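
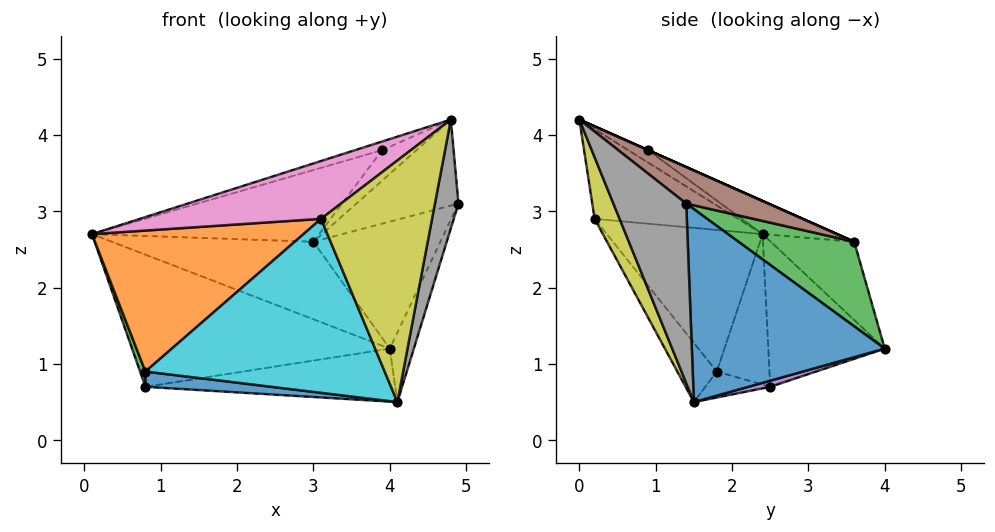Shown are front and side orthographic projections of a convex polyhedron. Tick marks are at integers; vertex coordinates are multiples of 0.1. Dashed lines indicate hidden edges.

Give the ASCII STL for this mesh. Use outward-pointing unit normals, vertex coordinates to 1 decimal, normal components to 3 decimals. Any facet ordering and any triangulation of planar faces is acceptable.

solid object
 facet normal 0.950 0.119 -0.288
  outer loop
   vertex 4.1 1.5 0.5
   vertex 4.0 4.0 1.2
   vertex 4.9 1.4 3.1
  endloop
 endfacet
 facet normal -0.383 0.924 -0.009
  outer loop
   vertex 3.0 3.6 2.6
   vertex 4.0 4.0 1.2
   vertex 0.1 2.4 2.7
  endloop
 endfacet
 facet normal 0.554 0.608 0.569
  outer loop
   vertex 3.0 3.6 2.6
   vertex 4.9 1.4 3.1
   vertex 4.0 4.0 1.2
  endloop
 endfacet
 facet normal -0.410 0.907 -0.098
  outer loop
   vertex 0.8 2.5 0.7
   vertex 0.1 2.4 2.7
   vertex 4.0 4.0 1.2
  endloop
 endfacet
 facet normal 0.024 0.270 -0.962
  outer loop
   vertex 0.8 2.5 0.7
   vertex 4.0 4.0 1.2
   vertex 4.1 1.5 0.5
  endloop
 endfacet
 facet normal 0.432 0.538 0.724
  outer loop
   vertex 4.8 0.0 4.2
   vertex 4.9 1.4 3.1
   vertex 3.0 3.6 2.6
  endloop
 endfacet
 facet normal -0.511 -0.645 0.569
  outer loop
   vertex 4.8 0.0 4.2
   vertex 0.1 2.4 2.7
   vertex 3.1 0.2 2.9
  endloop
 endfacet
 facet normal 0.910 -0.294 -0.291
  outer loop
   vertex 4.8 0.0 4.2
   vertex 4.1 1.5 0.5
   vertex 4.9 1.4 3.1
  endloop
 endfacet
 facet normal 0.201 -0.894 -0.400
  outer loop
   vertex 4.8 0.0 4.2
   vertex 3.1 0.2 2.9
   vertex 4.1 1.5 0.5
  endloop
 endfacet
 facet normal -0.139 -0.845 -0.516
  outer loop
   vertex 0.8 1.8 0.9
   vertex 4.1 1.5 0.5
   vertex 3.1 0.2 2.9
  endloop
 endfacet
 facet normal -0.140 -0.272 -0.952
  outer loop
   vertex 0.8 1.8 0.9
   vertex 0.8 2.5 0.7
   vertex 4.1 1.5 0.5
  endloop
 endfacet
 facet normal -0.593 -0.805 0.038
  outer loop
   vertex 0.8 1.8 0.9
   vertex 3.1 0.2 2.9
   vertex 0.1 2.4 2.7
  endloop
 endfacet
 facet normal -0.938 -0.095 -0.333
  outer loop
   vertex 0.8 1.8 0.9
   vertex 0.1 2.4 2.7
   vertex 0.8 2.5 0.7
  endloop
 endfacet
 facet normal -0.121 0.369 0.921
  outer loop
   vertex 3.9 0.9 3.8
   vertex 3.0 3.6 2.6
   vertex 0.1 2.4 2.7
  endloop
 endfacet
 facet normal -0.180 0.244 0.953
  outer loop
   vertex 3.9 0.9 3.8
   vertex 0.1 2.4 2.7
   vertex 4.8 0.0 4.2
  endloop
 endfacet
 facet normal 0.000 0.406 0.914
  outer loop
   vertex 3.9 0.9 3.8
   vertex 4.8 0.0 4.2
   vertex 3.0 3.6 2.6
  endloop
 endfacet
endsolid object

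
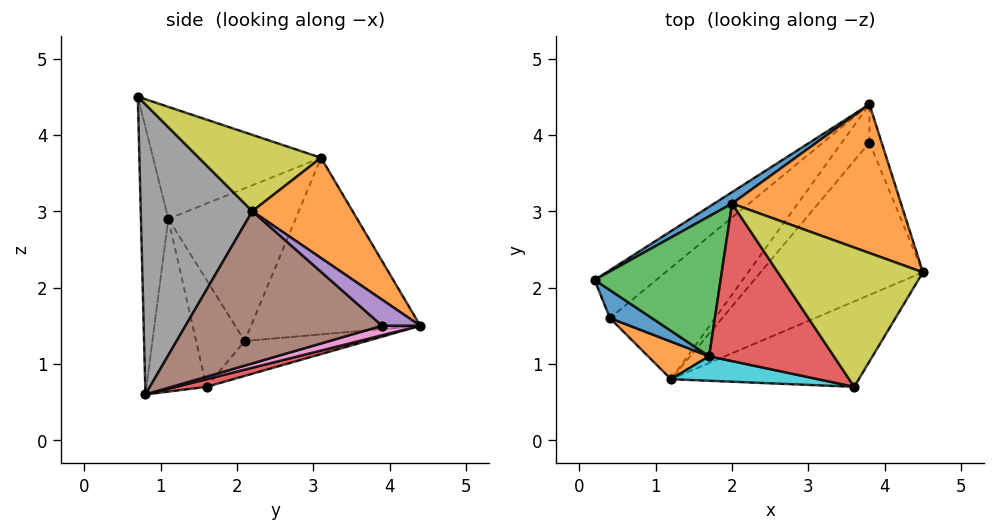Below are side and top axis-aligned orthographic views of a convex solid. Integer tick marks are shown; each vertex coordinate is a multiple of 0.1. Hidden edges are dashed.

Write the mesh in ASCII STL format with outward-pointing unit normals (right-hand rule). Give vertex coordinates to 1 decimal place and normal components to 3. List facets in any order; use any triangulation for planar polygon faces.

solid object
 facet normal -0.540 0.840 0.055
  outer loop
   vertex 2.0 3.1 3.7
   vertex 3.8 4.4 1.5
   vertex 0.2 2.1 1.3
  endloop
 endfacet
 facet normal 0.409 0.599 0.688
  outer loop
   vertex 2.0 3.1 3.7
   vertex 4.5 2.2 3.0
   vertex 3.8 4.4 1.5
  endloop
 endfacet
 facet normal -0.376 0.646 -0.664
  outer loop
   vertex 0.4 1.6 0.7
   vertex 0.2 2.1 1.3
   vertex 3.8 4.4 1.5
  endloop
 endfacet
 facet normal 0.071 0.193 -0.979
  outer loop
   vertex 0.4 1.6 0.7
   vertex 3.8 4.4 1.5
   vertex 1.2 0.8 0.6
  endloop
 endfacet
 facet normal 0.906 0.000 -0.423
  outer loop
   vertex 3.8 3.9 1.5
   vertex 3.8 4.4 1.5
   vertex 4.5 2.2 3.0
  endloop
 endfacet
 facet normal 0.643 -0.340 -0.686
  outer loop
   vertex 3.8 3.9 1.5
   vertex 4.5 2.2 3.0
   vertex 1.2 0.8 0.6
  endloop
 endfacet
 facet normal 0.327 0.000 -0.945
  outer loop
   vertex 3.8 3.9 1.5
   vertex 1.2 0.8 0.6
   vertex 3.8 4.4 1.5
  endloop
 endfacet
 facet normal 0.580 -0.723 -0.375
  outer loop
   vertex 3.6 0.7 4.5
   vertex 1.2 0.8 0.6
   vertex 4.5 2.2 3.0
  endloop
 endfacet
 facet normal 0.398 0.518 0.757
  outer loop
   vertex 3.6 0.7 4.5
   vertex 4.5 2.2 3.0
   vertex 2.0 3.1 3.7
  endloop
 endfacet
 facet normal -0.358 -0.913 0.197
  outer loop
   vertex 1.7 1.1 2.9
   vertex 1.2 0.8 0.6
   vertex 3.6 0.7 4.5
  endloop
 endfacet
 facet normal -0.723 -0.630 0.284
  outer loop
   vertex 1.7 1.1 2.9
   vertex 0.2 2.1 1.3
   vertex 0.4 1.6 0.7
  endloop
 endfacet
 facet normal -0.672 -0.702 0.238
  outer loop
   vertex 1.7 1.1 2.9
   vertex 0.4 1.6 0.7
   vertex 1.2 0.8 0.6
  endloop
 endfacet
 facet normal -0.764 -0.138 0.630
  outer loop
   vertex 1.7 1.1 2.9
   vertex 2.0 3.1 3.7
   vertex 0.2 2.1 1.3
  endloop
 endfacet
 facet normal -0.655 -0.194 0.730
  outer loop
   vertex 1.7 1.1 2.9
   vertex 3.6 0.7 4.5
   vertex 2.0 3.1 3.7
  endloop
 endfacet
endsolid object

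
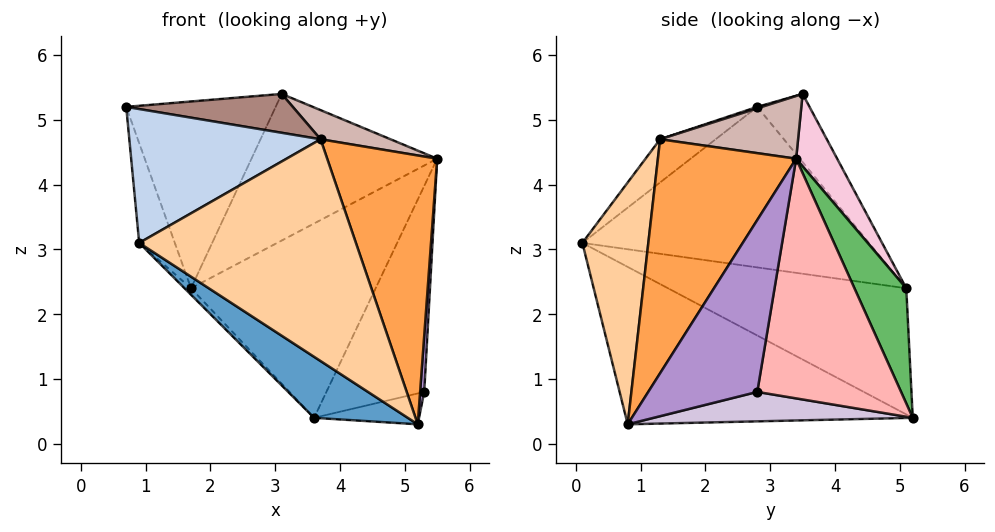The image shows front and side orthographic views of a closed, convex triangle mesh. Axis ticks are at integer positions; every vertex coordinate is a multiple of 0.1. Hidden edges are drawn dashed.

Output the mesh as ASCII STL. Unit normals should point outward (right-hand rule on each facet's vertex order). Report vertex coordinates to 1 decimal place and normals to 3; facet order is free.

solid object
 facet normal -0.518 -0.169 -0.838
  outer loop
   vertex 5.2 0.8 0.3
   vertex 0.9 0.1 3.1
   vertex 3.6 5.2 0.4
  endloop
 endfacet
 facet normal -0.178 -0.612 0.770
  outer loop
   vertex 3.7 1.3 4.7
   vertex 0.7 2.8 5.2
   vertex 0.9 0.1 3.1
  endloop
 endfacet
 facet normal 0.741 -0.590 0.320
  outer loop
   vertex 3.7 1.3 4.7
   vertex 5.2 0.8 0.3
   vertex 5.5 3.4 4.4
  endloop
 endfacet
 facet normal 0.285 -0.937 0.204
  outer loop
   vertex 3.7 1.3 4.7
   vertex 0.9 0.1 3.1
   vertex 5.2 0.8 0.3
  endloop
 endfacet
 facet normal 0.259 0.921 0.292
  outer loop
   vertex 1.7 5.1 2.4
   vertex 5.5 3.4 4.4
   vertex 3.6 5.2 0.4
  endloop
 endfacet
 facet normal -0.962 0.120 -0.245
  outer loop
   vertex 1.7 5.1 2.4
   vertex 0.9 0.1 3.1
   vertex 0.7 2.8 5.2
  endloop
 endfacet
 facet normal -0.725 0.020 -0.688
  outer loop
   vertex 1.7 5.1 2.4
   vertex 3.6 5.2 0.4
   vertex 0.9 0.1 3.1
  endloop
 endfacet
 facet normal 0.819 0.557 -0.138
  outer loop
   vertex 5.3 2.8 0.8
   vertex 3.6 5.2 0.4
   vertex 5.5 3.4 4.4
  endloop
 endfacet
 facet normal 0.998 -0.038 -0.049
  outer loop
   vertex 5.3 2.8 0.8
   vertex 5.5 3.4 4.4
   vertex 5.2 0.8 0.3
  endloop
 endfacet
 facet normal 0.473 0.191 -0.860
  outer loop
   vertex 5.3 2.8 0.8
   vertex 5.2 0.8 0.3
   vertex 3.6 5.2 0.4
  endloop
 endfacet
 facet normal 0.008 -0.301 0.954
  outer loop
   vertex 3.1 3.5 5.4
   vertex 0.7 2.8 5.2
   vertex 3.7 1.3 4.7
  endloop
 endfacet
 facet normal 0.371 -0.188 0.909
  outer loop
   vertex 3.1 3.5 5.4
   vertex 3.7 1.3 4.7
   vertex 5.5 3.4 4.4
  endloop
 endfacet
 facet normal -0.276 0.789 0.549
  outer loop
   vertex 3.1 3.5 5.4
   vertex 1.7 5.1 2.4
   vertex 0.7 2.8 5.2
  endloop
 endfacet
 facet normal 0.199 0.900 0.387
  outer loop
   vertex 3.1 3.5 5.4
   vertex 5.5 3.4 4.4
   vertex 1.7 5.1 2.4
  endloop
 endfacet
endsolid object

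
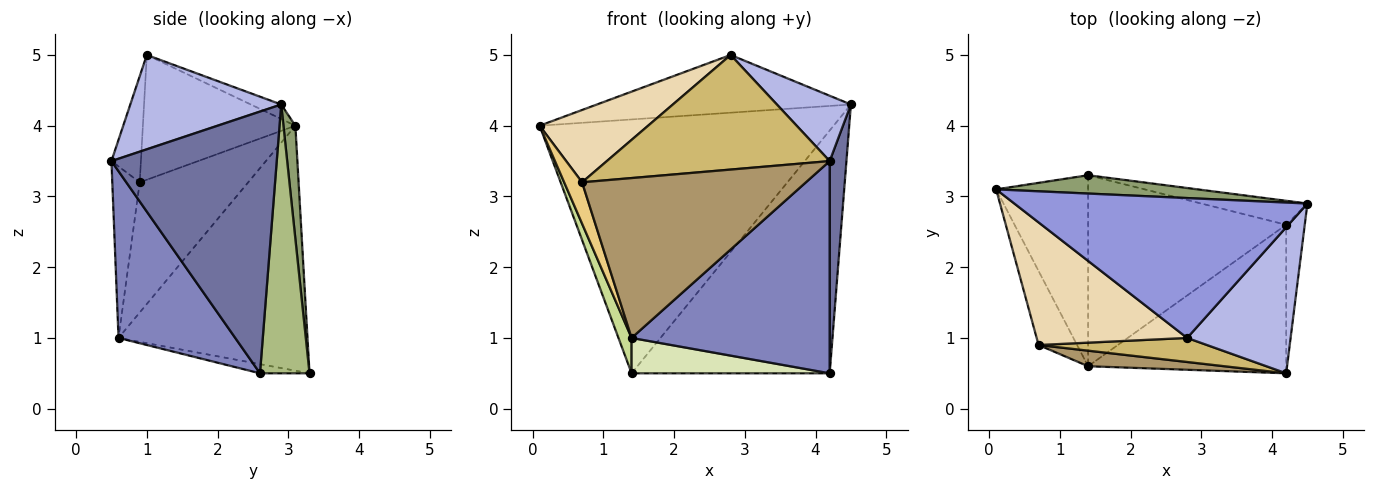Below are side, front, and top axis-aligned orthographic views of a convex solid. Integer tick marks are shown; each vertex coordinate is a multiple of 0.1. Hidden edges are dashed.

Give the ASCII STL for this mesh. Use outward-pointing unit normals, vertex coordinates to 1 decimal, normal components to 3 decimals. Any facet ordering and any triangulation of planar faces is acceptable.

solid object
 facet normal 0.992 -0.101 -0.070
  outer loop
   vertex 4.2 2.6 0.5
   vertex 4.5 2.9 4.3
   vertex 4.2 0.5 3.5
  endloop
 endfacet
 facet normal 0.435 -0.738 -0.516
  outer loop
   vertex 1.4 0.6 1.0
   vertex 4.2 2.6 0.5
   vertex 4.2 0.5 3.5
  endloop
 endfacet
 facet normal -0.046 0.381 0.923
  outer loop
   vertex 2.8 1.0 5.0
   vertex 4.5 2.9 4.3
   vertex 0.1 3.1 4.0
  endloop
 endfacet
 facet normal 0.640 -0.314 0.702
  outer loop
   vertex 2.8 1.0 5.0
   vertex 4.2 0.5 3.5
   vertex 4.5 2.9 4.3
  endloop
 endfacet
 facet normal 0.040 0.997 0.072
  outer loop
   vertex 1.4 3.3 0.5
   vertex 0.1 3.1 4.0
   vertex 4.5 2.9 4.3
  endloop
 endfacet
 facet normal 0.241 0.966 -0.095
  outer loop
   vertex 1.4 3.3 0.5
   vertex 4.5 2.9 4.3
   vertex 4.2 2.6 0.5
  endloop
 endfacet
 facet normal -0.934 -0.065 -0.351
  outer loop
   vertex 1.4 3.3 0.5
   vertex 1.4 0.6 1.0
   vertex 0.1 3.1 4.0
  endloop
 endfacet
 facet normal -0.045 -0.182 -0.982
  outer loop
   vertex 1.4 3.3 0.5
   vertex 4.2 2.6 0.5
   vertex 1.4 0.6 1.0
  endloop
 endfacet
 facet normal -0.121 -0.988 0.096
  outer loop
   vertex 0.7 0.9 3.2
   vertex 1.4 0.6 1.0
   vertex 4.2 0.5 3.5
  endloop
 endfacet
 facet normal -0.128 -0.971 0.204
  outer loop
   vertex 0.7 0.9 3.2
   vertex 4.2 0.5 3.5
   vertex 2.8 1.0 5.0
  endloop
 endfacet
 facet normal -0.947 -0.156 -0.280
  outer loop
   vertex 0.7 0.9 3.2
   vertex 0.1 3.1 4.0
   vertex 1.4 0.6 1.0
  endloop
 endfacet
 facet normal -0.581 -0.413 0.701
  outer loop
   vertex 0.7 0.9 3.2
   vertex 2.8 1.0 5.0
   vertex 0.1 3.1 4.0
  endloop
 endfacet
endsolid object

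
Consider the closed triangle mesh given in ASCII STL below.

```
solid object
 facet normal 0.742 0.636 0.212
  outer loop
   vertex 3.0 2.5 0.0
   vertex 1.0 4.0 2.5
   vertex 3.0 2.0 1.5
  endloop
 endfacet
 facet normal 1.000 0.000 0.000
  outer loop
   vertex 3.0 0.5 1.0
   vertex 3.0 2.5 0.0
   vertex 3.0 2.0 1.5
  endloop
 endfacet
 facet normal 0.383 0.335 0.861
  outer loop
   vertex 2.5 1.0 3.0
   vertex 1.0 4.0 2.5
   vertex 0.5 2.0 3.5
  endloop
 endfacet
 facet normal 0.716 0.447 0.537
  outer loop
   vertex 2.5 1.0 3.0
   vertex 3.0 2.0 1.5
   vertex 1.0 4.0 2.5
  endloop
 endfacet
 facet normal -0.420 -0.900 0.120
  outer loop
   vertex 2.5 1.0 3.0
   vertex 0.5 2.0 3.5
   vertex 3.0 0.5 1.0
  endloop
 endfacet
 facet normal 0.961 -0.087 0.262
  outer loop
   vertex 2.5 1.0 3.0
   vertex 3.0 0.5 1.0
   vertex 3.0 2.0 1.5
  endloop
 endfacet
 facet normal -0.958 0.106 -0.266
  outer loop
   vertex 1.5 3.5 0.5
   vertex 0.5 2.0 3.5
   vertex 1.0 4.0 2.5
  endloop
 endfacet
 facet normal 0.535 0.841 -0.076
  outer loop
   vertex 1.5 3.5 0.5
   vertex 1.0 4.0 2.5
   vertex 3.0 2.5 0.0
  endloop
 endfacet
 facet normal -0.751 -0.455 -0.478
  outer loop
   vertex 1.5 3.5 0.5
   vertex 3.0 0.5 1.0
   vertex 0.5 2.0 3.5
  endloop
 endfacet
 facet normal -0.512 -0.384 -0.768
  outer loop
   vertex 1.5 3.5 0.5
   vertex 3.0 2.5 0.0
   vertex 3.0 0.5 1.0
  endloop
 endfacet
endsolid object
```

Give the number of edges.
15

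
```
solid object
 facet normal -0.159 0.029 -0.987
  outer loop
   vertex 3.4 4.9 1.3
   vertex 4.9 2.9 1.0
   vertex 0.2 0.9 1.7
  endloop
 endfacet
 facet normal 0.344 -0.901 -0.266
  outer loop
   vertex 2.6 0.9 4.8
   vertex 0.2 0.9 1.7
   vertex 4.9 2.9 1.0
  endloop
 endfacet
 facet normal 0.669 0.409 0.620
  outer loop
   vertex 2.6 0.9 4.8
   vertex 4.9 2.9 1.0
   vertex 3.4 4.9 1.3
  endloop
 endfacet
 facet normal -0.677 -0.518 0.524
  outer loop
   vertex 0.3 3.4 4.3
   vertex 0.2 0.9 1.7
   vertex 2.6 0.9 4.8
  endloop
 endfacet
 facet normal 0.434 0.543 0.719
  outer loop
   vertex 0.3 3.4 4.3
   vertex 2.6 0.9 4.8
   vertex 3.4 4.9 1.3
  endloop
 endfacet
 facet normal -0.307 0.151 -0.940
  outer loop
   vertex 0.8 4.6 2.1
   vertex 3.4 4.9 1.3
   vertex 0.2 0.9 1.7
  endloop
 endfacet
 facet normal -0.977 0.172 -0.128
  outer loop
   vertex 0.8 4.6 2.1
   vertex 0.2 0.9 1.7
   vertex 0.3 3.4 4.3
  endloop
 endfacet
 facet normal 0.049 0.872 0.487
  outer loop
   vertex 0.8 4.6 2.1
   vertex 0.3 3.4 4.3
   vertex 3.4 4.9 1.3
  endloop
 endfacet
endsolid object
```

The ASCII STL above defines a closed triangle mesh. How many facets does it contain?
8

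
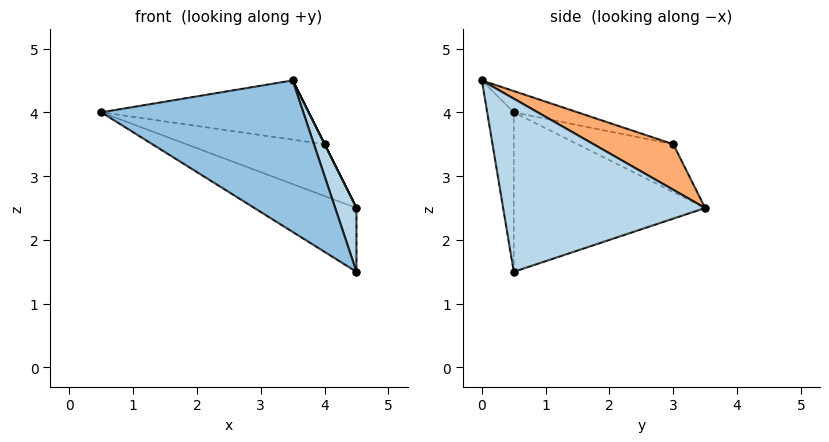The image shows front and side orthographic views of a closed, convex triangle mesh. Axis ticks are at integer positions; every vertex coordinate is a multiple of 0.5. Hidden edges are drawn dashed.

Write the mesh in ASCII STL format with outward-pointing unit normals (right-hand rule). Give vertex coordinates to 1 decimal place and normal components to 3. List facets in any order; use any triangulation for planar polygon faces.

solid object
 facet normal -0.510 0.272 -0.816
  outer loop
   vertex 4.5 3.5 2.5
   vertex 4.5 0.5 1.5
   vertex 0.5 0.5 4.0
  endloop
 endfacet
 facet normal -0.128 -0.971 -0.204
  outer loop
   vertex 3.5 0.0 4.5
   vertex 0.5 0.5 4.0
   vertex 4.5 0.5 1.5
  endloop
 endfacet
 facet normal 0.949 -0.100 0.300
  outer loop
   vertex 3.5 0.0 4.5
   vertex 4.5 0.5 1.5
   vertex 4.5 3.5 2.5
  endloop
 endfacet
 facet normal -0.565 0.816 0.125
  outer loop
   vertex 4.0 3.0 3.5
   vertex 4.5 3.5 2.5
   vertex 0.5 0.5 4.0
  endloop
 endfacet
 facet normal -0.101 0.330 0.939
  outer loop
   vertex 4.0 3.0 3.5
   vertex 0.5 0.5 4.0
   vertex 3.5 0.0 4.5
  endloop
 endfacet
 facet normal 0.894 0.000 0.447
  outer loop
   vertex 4.0 3.0 3.5
   vertex 3.5 0.0 4.5
   vertex 4.5 3.5 2.5
  endloop
 endfacet
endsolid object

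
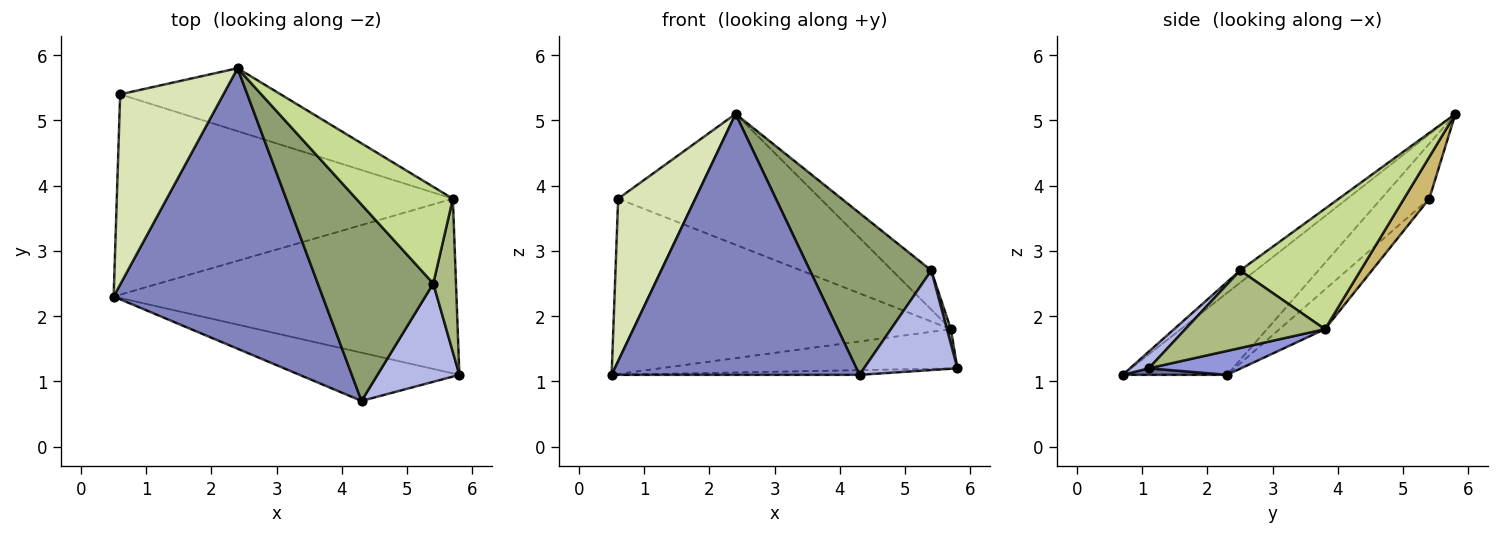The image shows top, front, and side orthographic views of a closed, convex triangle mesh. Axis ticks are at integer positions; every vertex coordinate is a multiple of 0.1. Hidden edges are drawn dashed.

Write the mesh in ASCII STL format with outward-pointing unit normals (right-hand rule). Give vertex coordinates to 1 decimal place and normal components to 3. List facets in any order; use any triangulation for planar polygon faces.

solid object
 facet normal 0.041 0.096 -0.995
  outer loop
   vertex 4.3 0.7 1.1
   vertex 0.5 2.3 1.1
   vertex 5.8 1.1 1.2
  endloop
 endfacet
 facet normal -0.276 -0.655 0.704
  outer loop
   vertex 4.3 0.7 1.1
   vertex 2.4 5.8 5.1
   vertex 0.5 2.3 1.1
  endloop
 endfacet
 facet normal 0.068 0.219 -0.973
  outer loop
   vertex 5.7 3.8 1.8
   vertex 5.8 1.1 1.2
   vertex 0.5 2.3 1.1
  endloop
 endfacet
 facet normal 0.142 -0.705 0.695
  outer loop
   vertex 5.4 2.5 2.7
   vertex 4.3 0.7 1.1
   vertex 5.8 1.1 1.2
  endloop
 endfacet
 facet normal -0.082 -0.634 0.769
  outer loop
   vertex 5.4 2.5 2.7
   vertex 2.4 5.8 5.1
   vertex 4.3 0.7 1.1
  endloop
 endfacet
 facet normal 0.959 -0.027 0.281
  outer loop
   vertex 5.4 2.5 2.7
   vertex 5.8 1.1 1.2
   vertex 5.7 3.8 1.8
  endloop
 endfacet
 facet normal 0.756 0.246 0.607
  outer loop
   vertex 5.4 2.5 2.7
   vertex 5.7 3.8 1.8
   vertex 2.4 5.8 5.1
  endloop
 endfacet
 facet normal -0.375 -0.602 0.705
  outer loop
   vertex 0.6 5.4 3.8
   vertex 0.5 2.3 1.1
   vertex 2.4 5.8 5.1
  endloop
 endfacet
 facet normal -0.088 0.656 -0.750
  outer loop
   vertex 0.6 5.4 3.8
   vertex 5.7 3.8 1.8
   vertex 0.5 2.3 1.1
  endloop
 endfacet
 facet normal 0.112 0.896 -0.431
  outer loop
   vertex 0.6 5.4 3.8
   vertex 2.4 5.8 5.1
   vertex 5.7 3.8 1.8
  endloop
 endfacet
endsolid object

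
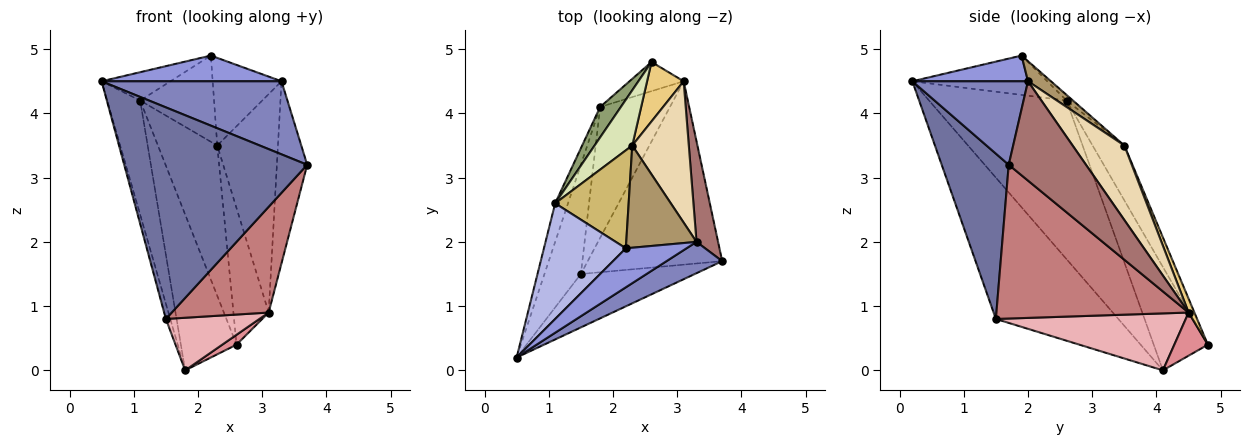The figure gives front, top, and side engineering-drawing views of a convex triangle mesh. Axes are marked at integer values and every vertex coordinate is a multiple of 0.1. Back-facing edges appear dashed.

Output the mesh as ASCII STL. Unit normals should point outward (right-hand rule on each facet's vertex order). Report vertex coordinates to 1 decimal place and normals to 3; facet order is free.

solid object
 facet normal 0.335 -0.914 -0.231
  outer loop
   vertex 1.5 1.5 0.8
   vertex 3.7 1.7 3.2
   vertex 0.5 0.2 4.5
  endloop
 endfacet
 facet normal 0.509 -0.791 0.339
  outer loop
   vertex 3.3 2.0 4.5
   vertex 0.5 0.2 4.5
   vertex 3.7 1.7 3.2
  endloop
 endfacet
 facet normal 0.333 -0.519 0.787
  outer loop
   vertex 3.3 2.0 4.5
   vertex 2.2 1.9 4.9
   vertex 0.5 0.2 4.5
  endloop
 endfacet
 facet normal -0.423 0.216 0.880
  outer loop
   vertex 1.1 2.6 4.2
   vertex 0.5 0.2 4.5
   vertex 2.2 1.9 4.9
  endloop
 endfacet
 facet normal -0.690 0.710 0.138
  outer loop
   vertex 1.8 4.1 0.0
   vertex 1.1 2.6 4.2
   vertex 2.6 4.8 0.4
  endloop
 endfacet
 facet normal -0.968 0.035 -0.249
  outer loop
   vertex 1.8 4.1 0.0
   vertex 1.5 1.5 0.8
   vertex 0.5 0.2 4.5
  endloop
 endfacet
 facet normal -0.969 0.233 -0.079
  outer loop
   vertex 1.8 4.1 0.0
   vertex 0.5 0.2 4.5
   vertex 1.1 2.6 4.2
  endloop
 endfacet
 facet normal -0.449 0.839 0.308
  outer loop
   vertex 2.3 3.5 3.5
   vertex 2.6 4.8 0.4
   vertex 1.1 2.6 4.2
  endloop
 endfacet
 facet normal 0.212 0.636 0.742
  outer loop
   vertex 2.3 3.5 3.5
   vertex 2.2 1.9 4.9
   vertex 3.3 2.0 4.5
  endloop
 endfacet
 facet normal -0.057 0.659 0.750
  outer loop
   vertex 2.3 3.5 3.5
   vertex 1.1 2.6 4.2
   vertex 2.2 1.9 4.9
  endloop
 endfacet
 facet normal 0.149 0.907 0.395
  outer loop
   vertex 3.1 4.5 0.9
   vertex 2.6 4.8 0.4
   vertex 2.3 3.5 3.5
  endloop
 endfacet
 facet normal 0.582 0.683 0.442
  outer loop
   vertex 3.1 4.5 0.9
   vertex 2.3 3.5 3.5
   vertex 3.3 2.0 4.5
  endloop
 endfacet
 facet normal 0.912 0.358 0.198
  outer loop
   vertex 3.1 4.5 0.9
   vertex 3.3 2.0 4.5
   vertex 3.7 1.7 3.2
  endloop
 endfacet
 facet normal 0.704 -0.355 -0.616
  outer loop
   vertex 3.1 4.5 0.9
   vertex 3.7 1.7 3.2
   vertex 1.5 1.5 0.8
  endloop
 endfacet
 facet normal 0.602 -0.256 -0.756
  outer loop
   vertex 3.1 4.5 0.9
   vertex 1.8 4.1 0.0
   vertex 2.6 4.8 0.4
  endloop
 endfacet
 facet normal 0.604 -0.297 -0.740
  outer loop
   vertex 3.1 4.5 0.9
   vertex 1.5 1.5 0.8
   vertex 1.8 4.1 0.0
  endloop
 endfacet
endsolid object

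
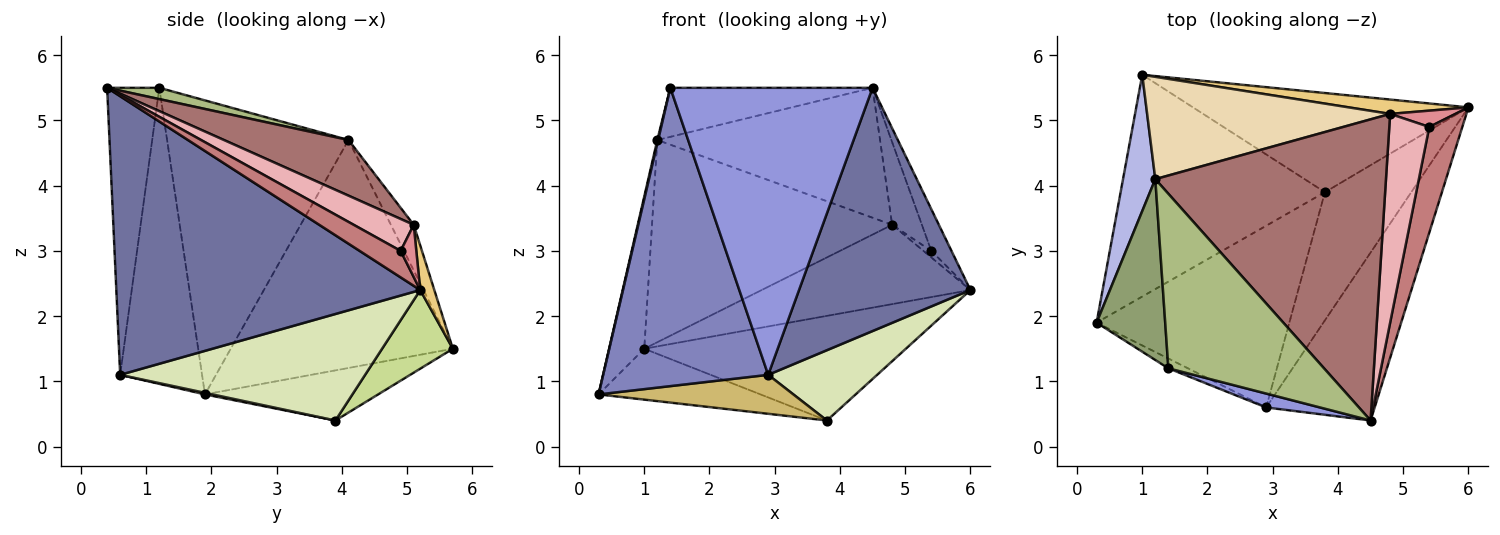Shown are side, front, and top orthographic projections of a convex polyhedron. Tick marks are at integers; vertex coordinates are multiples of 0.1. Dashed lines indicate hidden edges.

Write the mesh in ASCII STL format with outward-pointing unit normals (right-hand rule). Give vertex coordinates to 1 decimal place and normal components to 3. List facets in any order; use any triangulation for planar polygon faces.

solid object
 facet normal 0.825 -0.465 -0.321
  outer loop
   vertex 2.9 0.6 1.1
   vertex 6.0 5.2 2.4
   vertex 4.5 0.4 5.5
  endloop
 endfacet
 facet normal -0.444 -0.895 -0.029
  outer loop
   vertex 2.9 0.6 1.1
   vertex 1.4 1.2 5.5
   vertex 0.3 1.9 0.8
  endloop
 endfacet
 facet normal -0.250 -0.967 0.047
  outer loop
   vertex 2.9 0.6 1.1
   vertex 4.5 0.4 5.5
   vertex 1.4 1.2 5.5
  endloop
 endfacet
 facet normal -0.978 0.155 0.138
  outer loop
   vertex 1.2 4.1 4.7
   vertex 1.0 5.7 1.5
   vertex 0.3 1.9 0.8
  endloop
 endfacet
 facet normal -0.974 -0.004 0.227
  outer loop
   vertex 1.2 4.1 4.7
   vertex 0.3 1.9 0.8
   vertex 1.4 1.2 5.5
  endloop
 endfacet
 facet normal 0.070 0.270 0.960
  outer loop
   vertex 1.2 4.1 4.7
   vertex 1.4 1.2 5.5
   vertex 4.5 0.4 5.5
  endloop
 endfacet
 facet normal 0.193 0.712 -0.675
  outer loop
   vertex 3.8 3.9 0.4
   vertex 1.0 5.7 1.5
   vertex 6.0 5.2 2.4
  endloop
 endfacet
 facet normal 0.734 -0.327 -0.595
  outer loop
   vertex 3.8 3.9 0.4
   vertex 6.0 5.2 2.4
   vertex 2.9 0.6 1.1
  endloop
 endfacet
 facet normal -0.233 0.217 -0.948
  outer loop
   vertex 3.8 3.9 0.4
   vertex 0.3 1.9 0.8
   vertex 1.0 5.7 1.5
  endloop
 endfacet
 facet normal 0.008 -0.210 -0.978
  outer loop
   vertex 3.8 3.9 0.4
   vertex 2.9 0.6 1.1
   vertex 0.3 1.9 0.8
  endloop
 endfacet
 facet normal 0.066 0.982 0.178
  outer loop
   vertex 4.8 5.1 3.4
   vertex 6.0 5.2 2.4
   vertex 1.0 5.7 1.5
  endloop
 endfacet
 facet normal -0.085 0.889 0.450
  outer loop
   vertex 4.8 5.1 3.4
   vertex 1.0 5.7 1.5
   vertex 1.2 4.1 4.7
  endloop
 endfacet
 facet normal 0.216 0.387 0.896
  outer loop
   vertex 4.8 5.1 3.4
   vertex 1.2 4.1 4.7
   vertex 4.5 0.4 5.5
  endloop
 endfacet
 facet normal 0.598 0.294 0.745
  outer loop
   vertex 5.4 4.9 3.0
   vertex 4.5 0.4 5.5
   vertex 6.0 5.2 2.4
  endloop
 endfacet
 facet normal 0.596 0.298 0.745
  outer loop
   vertex 5.4 4.9 3.0
   vertex 6.0 5.2 2.4
   vertex 4.8 5.1 3.4
  endloop
 endfacet
 facet normal 0.596 0.295 0.747
  outer loop
   vertex 5.4 4.9 3.0
   vertex 4.8 5.1 3.4
   vertex 4.5 0.4 5.5
  endloop
 endfacet
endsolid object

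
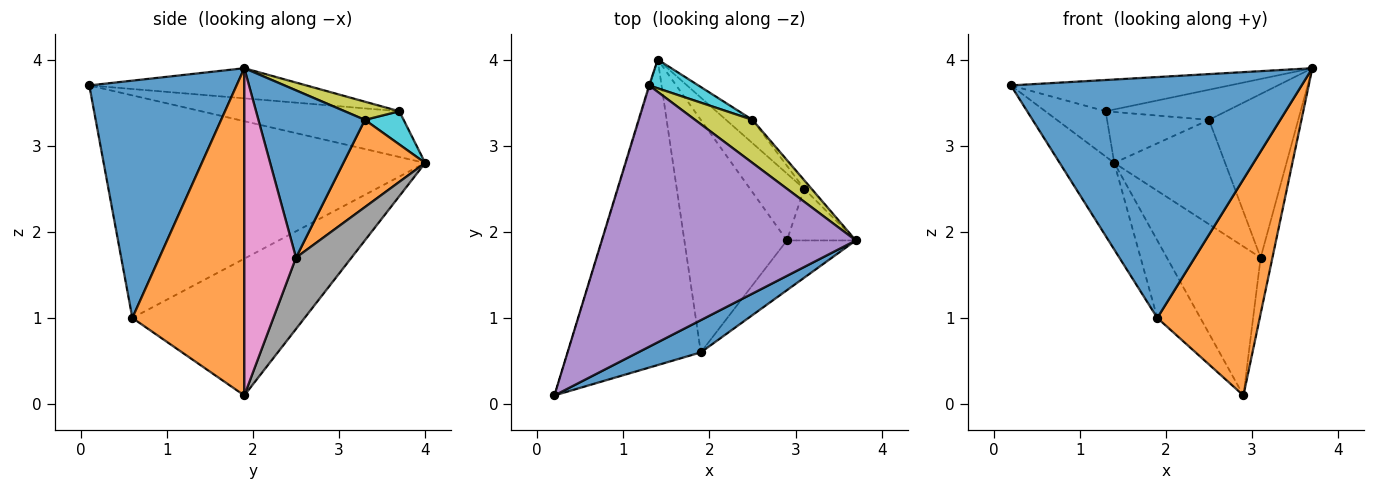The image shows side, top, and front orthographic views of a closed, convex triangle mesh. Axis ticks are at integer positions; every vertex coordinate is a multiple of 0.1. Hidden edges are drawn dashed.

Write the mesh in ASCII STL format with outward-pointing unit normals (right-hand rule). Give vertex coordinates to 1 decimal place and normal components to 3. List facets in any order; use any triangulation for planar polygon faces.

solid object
 facet normal 0.449 -0.886 0.119
  outer loop
   vertex 1.9 0.6 1.0
   vertex 3.7 1.9 3.9
   vertex 0.2 0.1 3.7
  endloop
 endfacet
 facet normal 0.729 -0.667 -0.153
  outer loop
   vertex 1.9 0.6 1.0
   vertex 2.9 1.9 0.1
   vertex 3.7 1.9 3.9
  endloop
 endfacet
 facet normal -0.849 0.144 -0.508
  outer loop
   vertex 1.9 0.6 1.0
   vertex 0.2 0.1 3.7
   vertex 1.4 4.0 2.8
  endloop
 endfacet
 facet normal -0.784 0.196 -0.588
  outer loop
   vertex 1.9 0.6 1.0
   vertex 1.4 4.0 2.8
   vertex 2.9 1.9 0.1
  endloop
 endfacet
 facet normal -0.117 0.118 0.986
  outer loop
   vertex 1.3 3.7 3.4
   vertex 0.2 0.1 3.7
   vertex 3.7 1.9 3.9
  endloop
 endfacet
 facet normal -0.957 0.291 -0.014
  outer loop
   vertex 1.3 3.7 3.4
   vertex 1.4 4.0 2.8
   vertex 0.2 0.1 3.7
  endloop
 endfacet
 facet normal 0.955 0.218 -0.201
  outer loop
   vertex 3.1 2.5 1.7
   vertex 3.7 1.9 3.9
   vertex 2.9 1.9 0.1
  endloop
 endfacet
 facet normal 0.475 0.803 -0.360
  outer loop
   vertex 3.1 2.5 1.7
   vertex 2.9 1.9 0.1
   vertex 1.4 4.0 2.8
  endloop
 endfacet
 facet normal 0.251 0.555 0.793
  outer loop
   vertex 2.5 3.3 3.3
   vertex 1.3 3.7 3.4
   vertex 3.7 1.9 3.9
  endloop
 endfacet
 facet normal 0.315 0.827 0.466
  outer loop
   vertex 2.5 3.3 3.3
   vertex 1.4 4.0 2.8
   vertex 1.3 3.7 3.4
  endloop
 endfacet
 facet normal 0.766 0.642 -0.034
  outer loop
   vertex 2.5 3.3 3.3
   vertex 3.7 1.9 3.9
   vertex 3.1 2.5 1.7
  endloop
 endfacet
 facet normal 0.584 0.792 -0.177
  outer loop
   vertex 2.5 3.3 3.3
   vertex 3.1 2.5 1.7
   vertex 1.4 4.0 2.8
  endloop
 endfacet
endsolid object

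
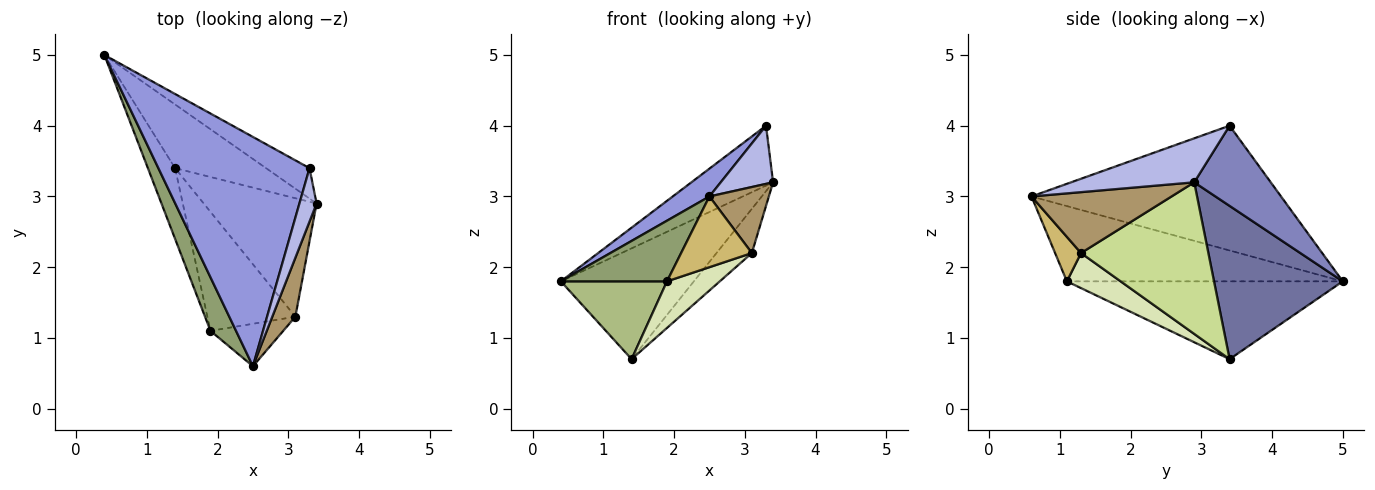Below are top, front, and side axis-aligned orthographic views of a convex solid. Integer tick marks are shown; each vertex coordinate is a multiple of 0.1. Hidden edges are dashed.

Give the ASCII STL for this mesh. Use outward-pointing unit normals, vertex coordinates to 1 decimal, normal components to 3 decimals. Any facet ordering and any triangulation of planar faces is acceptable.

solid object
 facet normal 0.643 0.664 -0.382
  outer loop
   vertex 1.4 3.4 0.7
   vertex 0.4 5.0 1.8
   vertex 3.4 2.9 3.2
  endloop
 endfacet
 facet normal 0.641 0.684 -0.348
  outer loop
   vertex 3.3 3.4 4.0
   vertex 3.4 2.9 3.2
   vertex 0.4 5.0 1.8
  endloop
 endfacet
 facet normal -0.634 -0.093 0.768
  outer loop
   vertex 3.3 3.4 4.0
   vertex 0.4 5.0 1.8
   vertex 2.5 0.6 3.0
  endloop
 endfacet
 facet normal 0.866 -0.368 0.338
  outer loop
   vertex 3.3 3.4 4.0
   vertex 2.5 0.6 3.0
   vertex 3.4 2.9 3.2
  endloop
 endfacet
 facet normal -0.890 -0.342 0.302
  outer loop
   vertex 1.9 1.1 1.8
   vertex 2.5 0.6 3.0
   vertex 0.4 5.0 1.8
  endloop
 endfacet
 facet normal -0.887 -0.341 -0.310
  outer loop
   vertex 1.9 1.1 1.8
   vertex 0.4 5.0 1.8
   vertex 1.4 3.4 0.7
  endloop
 endfacet
 facet normal 0.783 0.217 -0.583
  outer loop
   vertex 3.1 1.3 2.2
   vertex 1.4 3.4 0.7
   vertex 3.4 2.9 3.2
  endloop
 endfacet
 facet normal 0.348 -0.342 -0.873
  outer loop
   vertex 3.1 1.3 2.2
   vertex 1.9 1.1 1.8
   vertex 1.4 3.4 0.7
  endloop
 endfacet
 facet normal 0.869 -0.369 0.329
  outer loop
   vertex 3.1 1.3 2.2
   vertex 3.4 2.9 3.2
   vertex 2.5 0.6 3.0
  endloop
 endfacet
 facet normal 0.300 -0.818 -0.491
  outer loop
   vertex 3.1 1.3 2.2
   vertex 2.5 0.6 3.0
   vertex 1.9 1.1 1.8
  endloop
 endfacet
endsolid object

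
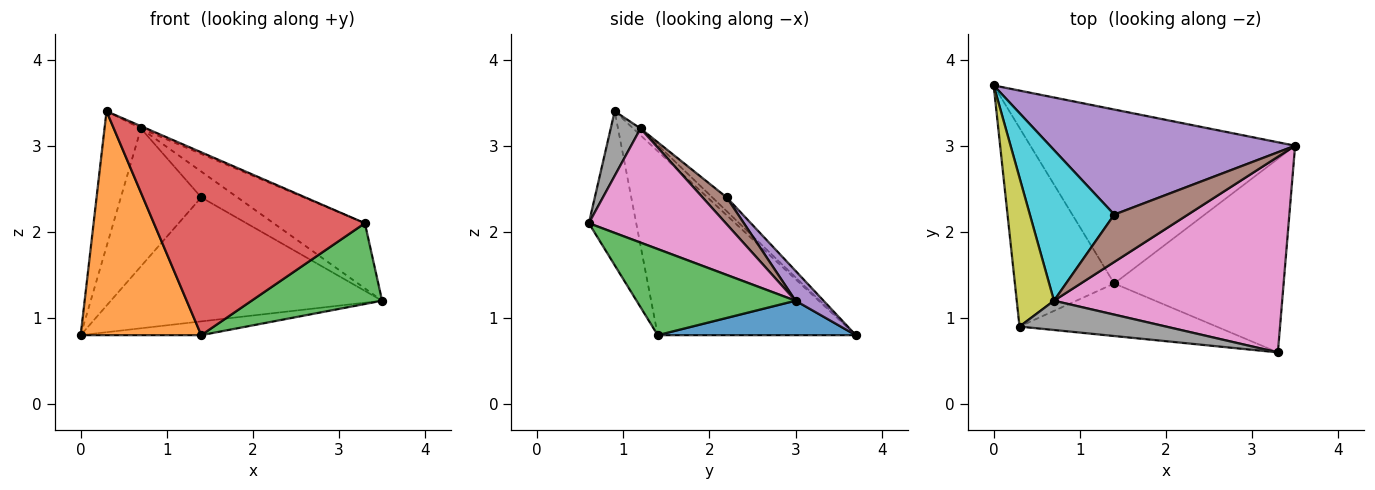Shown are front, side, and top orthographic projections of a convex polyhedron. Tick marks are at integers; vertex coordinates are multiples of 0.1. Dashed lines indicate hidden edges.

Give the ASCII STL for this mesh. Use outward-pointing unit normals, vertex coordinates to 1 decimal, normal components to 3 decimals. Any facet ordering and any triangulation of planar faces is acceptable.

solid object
 facet normal 0.129 0.078 -0.989
  outer loop
   vertex 1.4 1.4 0.8
   vertex 0.0 3.7 0.8
   vertex 3.5 3.0 1.2
  endloop
 endfacet
 facet normal -0.776 -0.472 -0.419
  outer loop
   vertex 1.4 1.4 0.8
   vertex 0.3 0.9 3.4
   vertex 0.0 3.7 0.8
  endloop
 endfacet
 facet normal 0.425 -0.349 -0.835
  outer loop
   vertex 3.3 0.6 2.1
   vertex 1.4 1.4 0.8
   vertex 3.5 3.0 1.2
  endloop
 endfacet
 facet normal -0.211 -0.940 -0.270
  outer loop
   vertex 3.3 0.6 2.1
   vertex 0.3 0.9 3.4
   vertex 1.4 1.4 0.8
  endloop
 endfacet
 facet normal 0.078 0.761 0.644
  outer loop
   vertex 1.4 2.2 2.4
   vertex 3.5 3.0 1.2
   vertex 0.0 3.7 0.8
  endloop
 endfacet
 facet normal 0.304 0.456 0.836
  outer loop
   vertex 0.7 1.2 3.2
   vertex 3.5 3.0 1.2
   vertex 1.4 2.2 2.4
  endloop
 endfacet
 facet normal 0.429 0.286 0.857
  outer loop
   vertex 0.7 1.2 3.2
   vertex 3.3 0.6 2.1
   vertex 3.5 3.0 1.2
  endloop
 endfacet
 facet normal 0.403 0.072 0.913
  outer loop
   vertex 0.7 1.2 3.2
   vertex 0.3 0.9 3.4
   vertex 3.3 0.6 2.1
  endloop
 endfacet
 facet normal -0.133 0.667 0.733
  outer loop
   vertex 0.7 1.2 3.2
   vertex 0.0 3.7 0.8
   vertex 0.3 0.9 3.4
  endloop
 endfacet
 facet normal -0.120 0.670 0.733
  outer loop
   vertex 0.7 1.2 3.2
   vertex 1.4 2.2 2.4
   vertex 0.0 3.7 0.8
  endloop
 endfacet
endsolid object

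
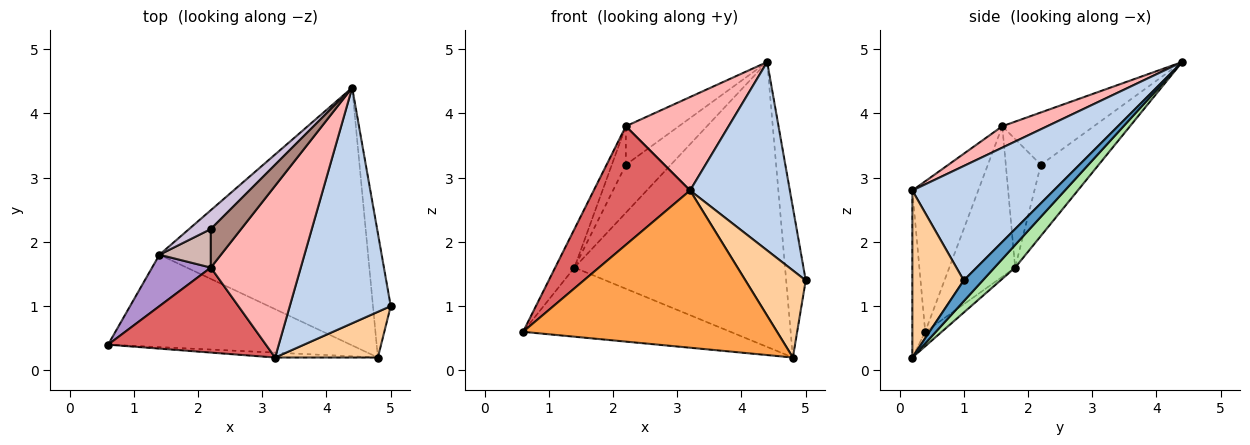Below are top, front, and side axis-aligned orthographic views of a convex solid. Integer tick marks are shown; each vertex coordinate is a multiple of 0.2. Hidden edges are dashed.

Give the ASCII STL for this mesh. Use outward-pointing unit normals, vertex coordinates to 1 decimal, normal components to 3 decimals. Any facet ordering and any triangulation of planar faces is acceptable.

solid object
 facet normal 0.599 0.617 -0.511
  outer loop
   vertex 4.8 0.2 0.2
   vertex 4.4 4.4 4.8
   vertex 5.0 1.0 1.4
  endloop
 endfacet
 facet normal 0.663 -0.468 0.585
  outer loop
   vertex 3.2 0.2 2.8
   vertex 5.0 1.0 1.4
   vertex 4.4 4.4 4.8
  endloop
 endfacet
 facet normal -0.050 -0.998 -0.031
  outer loop
   vertex 3.2 0.2 2.8
   vertex 0.6 0.4 0.6
   vertex 4.8 0.2 0.2
  endloop
 endfacet
 facet normal 0.602 -0.707 0.371
  outer loop
   vertex 3.2 0.2 2.8
   vertex 4.8 0.2 0.2
   vertex 5.0 1.0 1.4
  endloop
 endfacet
 facet normal -0.048 0.598 -0.800
  outer loop
   vertex 1.4 1.8 1.6
   vertex 4.8 0.2 0.2
   vertex 0.6 0.4 0.6
  endloop
 endfacet
 facet normal 0.073 0.740 -0.669
  outer loop
   vertex 1.4 1.8 1.6
   vertex 4.4 4.4 4.8
   vertex 4.8 0.2 0.2
  endloop
 endfacet
 facet normal -0.486 -0.711 0.509
  outer loop
   vertex 2.2 1.6 3.8
   vertex 0.6 0.4 0.6
   vertex 3.2 0.2 2.8
  endloop
 endfacet
 facet normal 0.205 -0.468 0.860
  outer loop
   vertex 2.2 1.6 3.8
   vertex 3.2 0.2 2.8
   vertex 4.4 4.4 4.8
  endloop
 endfacet
 facet normal -0.899 0.263 0.351
  outer loop
   vertex 2.2 1.6 3.8
   vertex 1.4 1.8 1.6
   vertex 0.6 0.4 0.6
  endloop
 endfacet
 facet normal -0.767 0.597 0.234
  outer loop
   vertex 2.2 2.2 3.2
   vertex 4.4 4.4 4.8
   vertex 1.4 1.8 1.6
  endloop
 endfacet
 facet normal -0.774 0.448 0.448
  outer loop
   vertex 2.2 2.2 3.2
   vertex 2.2 1.6 3.8
   vertex 4.4 4.4 4.8
  endloop
 endfacet
 facet normal -0.870 0.348 0.348
  outer loop
   vertex 2.2 2.2 3.2
   vertex 1.4 1.8 1.6
   vertex 2.2 1.6 3.8
  endloop
 endfacet
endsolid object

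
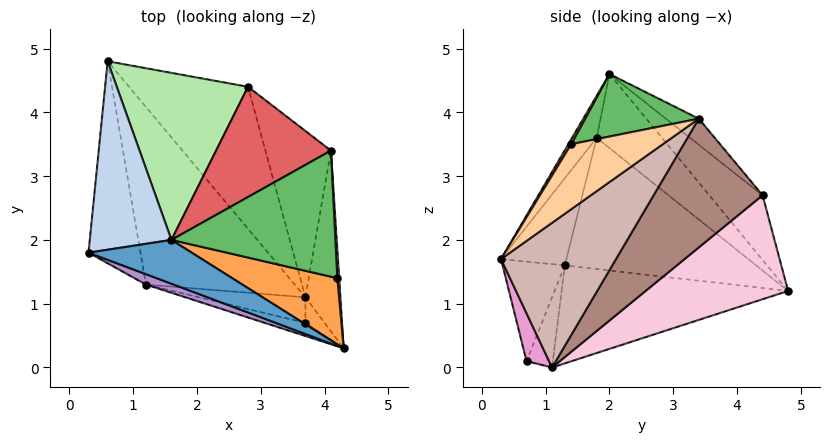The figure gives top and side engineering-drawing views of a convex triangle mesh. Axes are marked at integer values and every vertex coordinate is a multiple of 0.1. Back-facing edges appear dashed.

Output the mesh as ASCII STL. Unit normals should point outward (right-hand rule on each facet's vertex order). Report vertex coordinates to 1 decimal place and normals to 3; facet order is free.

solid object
 facet normal -0.157 -0.909 0.386
  outer loop
   vertex 1.6 2.0 4.6
   vertex 0.3 1.8 3.6
   vertex 4.3 0.3 1.7
  endloop
 endfacet
 facet normal -0.560 0.551 0.618
  outer loop
   vertex 1.6 2.0 4.6
   vertex 0.6 4.8 1.2
   vertex 0.3 1.8 3.6
  endloop
 endfacet
 facet normal 0.024 -0.852 0.522
  outer loop
   vertex 4.2 1.4 3.5
   vertex 1.6 2.0 4.6
   vertex 4.3 0.3 1.7
  endloop
 endfacet
 facet normal 0.999 0.044 0.028
  outer loop
   vertex 4.2 1.4 3.5
   vertex 4.3 0.3 1.7
   vertex 4.1 3.4 3.9
  endloop
 endfacet
 facet normal 0.351 -0.167 0.921
  outer loop
   vertex 4.2 1.4 3.5
   vertex 4.1 3.4 3.9
   vertex 1.6 2.0 4.6
  endloop
 endfacet
 facet normal -0.324 0.681 0.656
  outer loop
   vertex 2.8 4.4 2.7
   vertex 0.6 4.8 1.2
   vertex 1.6 2.0 4.6
  endloop
 endfacet
 facet normal -0.166 0.662 0.731
  outer loop
   vertex 2.8 4.4 2.7
   vertex 1.6 2.0 4.6
   vertex 4.1 3.4 3.9
  endloop
 endfacet
 facet normal -0.911 -0.197 -0.361
  outer loop
   vertex 1.2 1.3 1.6
   vertex 0.3 1.8 3.6
   vertex 0.6 4.8 1.2
  endloop
 endfacet
 facet normal -0.308 -0.946 0.098
  outer loop
   vertex 1.2 1.3 1.6
   vertex 4.3 0.3 1.7
   vertex 0.3 1.8 3.6
  endloop
 endfacet
 facet normal -0.301 -0.946 -0.124
  outer loop
   vertex 1.2 1.3 1.6
   vertex 3.7 0.7 0.1
   vertex 4.3 0.3 1.7
  endloop
 endfacet
 facet normal 0.759 0.523 -0.387
  outer loop
   vertex 3.7 1.1 0.0
   vertex 2.8 4.4 2.7
   vertex 4.1 3.4 3.9
  endloop
 endfacet
 facet normal 0.947 0.224 -0.229
  outer loop
   vertex 3.7 1.1 0.0
   vertex 4.1 3.4 3.9
   vertex 4.3 0.3 1.7
  endloop
 endfacet
 facet normal 0.925 -0.092 -0.370
  outer loop
   vertex 3.7 1.1 0.0
   vertex 4.3 0.3 1.7
   vertex 3.7 0.7 0.1
  endloop
 endfacet
 facet normal 0.515 0.623 -0.589
  outer loop
   vertex 3.7 1.1 0.0
   vertex 0.6 4.8 1.2
   vertex 2.8 4.4 2.7
  endloop
 endfacet
 facet normal -0.540 -0.186 -0.821
  outer loop
   vertex 3.7 1.1 0.0
   vertex 1.2 1.3 1.6
   vertex 0.6 4.8 1.2
  endloop
 endfacet
 facet normal -0.539 -0.204 -0.817
  outer loop
   vertex 3.7 1.1 0.0
   vertex 3.7 0.7 0.1
   vertex 1.2 1.3 1.6
  endloop
 endfacet
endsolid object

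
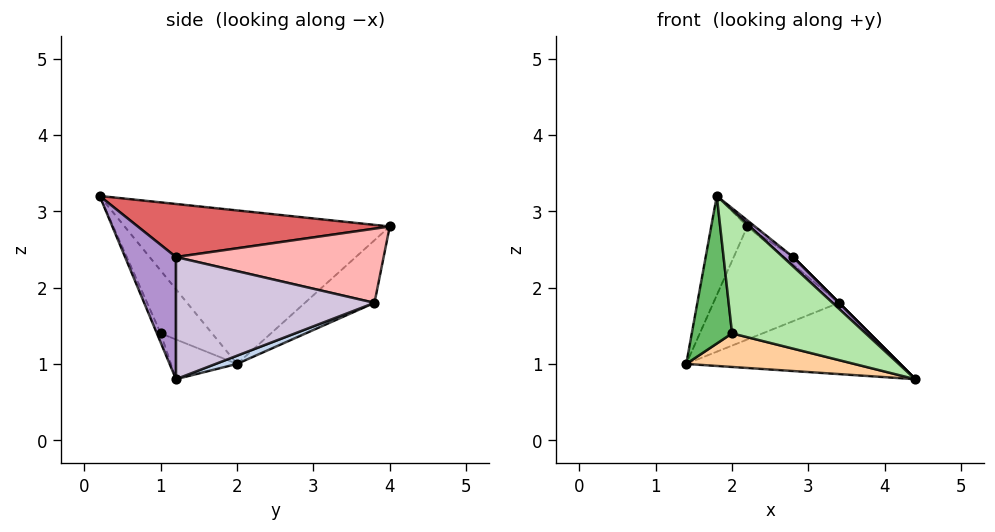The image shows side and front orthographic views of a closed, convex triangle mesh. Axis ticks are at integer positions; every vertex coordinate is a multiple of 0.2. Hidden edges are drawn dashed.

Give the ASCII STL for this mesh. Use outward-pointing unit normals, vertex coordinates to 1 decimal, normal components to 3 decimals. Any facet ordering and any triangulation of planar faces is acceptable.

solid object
 facet normal -0.952 0.130 0.279
  outer loop
   vertex 1.8 0.2 3.2
   vertex 2.2 4.0 2.8
   vertex 1.4 2.0 1.0
  endloop
 endfacet
 facet normal 0.037 0.371 -0.928
  outer loop
   vertex 3.4 3.8 1.8
   vertex 4.4 1.2 0.8
   vertex 1.4 2.0 1.0
  endloop
 endfacet
 facet normal -0.387 0.698 -0.603
  outer loop
   vertex 3.4 3.8 1.8
   vertex 1.4 2.0 1.0
   vertex 2.2 4.0 2.8
  endloop
 endfacet
 facet normal -0.180 -0.456 -0.871
  outer loop
   vertex 2.0 1.0 1.4
   vertex 1.4 2.0 1.0
   vertex 4.4 1.2 0.8
  endloop
 endfacet
 facet normal -0.740 -0.580 -0.340
  outer loop
   vertex 2.0 1.0 1.4
   vertex 1.8 0.2 3.2
   vertex 1.4 2.0 1.0
  endloop
 endfacet
 facet normal -0.026 -0.912 -0.408
  outer loop
   vertex 2.0 1.0 1.4
   vertex 4.4 1.2 0.8
   vertex 1.8 0.2 3.2
  endloop
 endfacet
 facet normal 0.613 0.019 0.790
  outer loop
   vertex 2.8 1.2 2.4
   vertex 2.2 4.0 2.8
   vertex 1.8 0.2 3.2
  endloop
 endfacet
 facet normal 0.643 0.028 0.766
  outer loop
   vertex 2.8 1.2 2.4
   vertex 3.4 3.8 1.8
   vertex 2.2 4.0 2.8
  endloop
 endfacet
 facet normal 0.700 -0.140 0.700
  outer loop
   vertex 2.8 1.2 2.4
   vertex 1.8 0.2 3.2
   vertex 4.4 1.2 0.8
  endloop
 endfacet
 facet normal 0.707 0.000 0.707
  outer loop
   vertex 2.8 1.2 2.4
   vertex 4.4 1.2 0.8
   vertex 3.4 3.8 1.8
  endloop
 endfacet
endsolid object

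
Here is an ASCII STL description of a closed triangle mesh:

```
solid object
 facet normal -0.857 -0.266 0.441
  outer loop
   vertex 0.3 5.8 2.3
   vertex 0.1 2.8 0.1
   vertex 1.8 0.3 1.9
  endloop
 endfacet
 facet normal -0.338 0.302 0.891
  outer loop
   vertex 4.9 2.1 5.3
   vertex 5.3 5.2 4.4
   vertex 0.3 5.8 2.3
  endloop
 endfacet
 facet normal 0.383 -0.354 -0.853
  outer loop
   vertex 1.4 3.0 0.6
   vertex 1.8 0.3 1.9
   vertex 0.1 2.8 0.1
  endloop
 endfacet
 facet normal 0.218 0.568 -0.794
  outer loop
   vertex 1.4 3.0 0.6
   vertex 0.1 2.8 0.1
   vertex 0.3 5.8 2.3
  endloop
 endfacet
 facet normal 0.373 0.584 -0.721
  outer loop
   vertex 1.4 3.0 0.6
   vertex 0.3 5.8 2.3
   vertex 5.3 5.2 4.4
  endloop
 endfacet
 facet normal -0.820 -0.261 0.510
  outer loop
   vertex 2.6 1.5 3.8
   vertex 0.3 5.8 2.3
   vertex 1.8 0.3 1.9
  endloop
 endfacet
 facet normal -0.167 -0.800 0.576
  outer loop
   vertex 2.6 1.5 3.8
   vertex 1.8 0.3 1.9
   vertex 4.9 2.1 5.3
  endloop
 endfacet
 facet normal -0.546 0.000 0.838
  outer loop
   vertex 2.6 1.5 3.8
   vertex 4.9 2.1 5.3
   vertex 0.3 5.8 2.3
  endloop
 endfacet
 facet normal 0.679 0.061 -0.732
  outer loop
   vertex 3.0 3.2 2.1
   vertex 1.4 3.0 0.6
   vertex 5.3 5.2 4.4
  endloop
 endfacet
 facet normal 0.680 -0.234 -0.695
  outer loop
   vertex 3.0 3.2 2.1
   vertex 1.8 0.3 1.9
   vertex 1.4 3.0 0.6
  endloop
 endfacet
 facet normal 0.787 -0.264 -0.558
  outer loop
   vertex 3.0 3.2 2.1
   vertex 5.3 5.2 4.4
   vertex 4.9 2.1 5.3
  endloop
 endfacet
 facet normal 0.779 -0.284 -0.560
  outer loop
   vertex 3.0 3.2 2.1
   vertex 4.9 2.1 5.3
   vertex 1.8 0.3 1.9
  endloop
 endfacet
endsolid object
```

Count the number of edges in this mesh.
18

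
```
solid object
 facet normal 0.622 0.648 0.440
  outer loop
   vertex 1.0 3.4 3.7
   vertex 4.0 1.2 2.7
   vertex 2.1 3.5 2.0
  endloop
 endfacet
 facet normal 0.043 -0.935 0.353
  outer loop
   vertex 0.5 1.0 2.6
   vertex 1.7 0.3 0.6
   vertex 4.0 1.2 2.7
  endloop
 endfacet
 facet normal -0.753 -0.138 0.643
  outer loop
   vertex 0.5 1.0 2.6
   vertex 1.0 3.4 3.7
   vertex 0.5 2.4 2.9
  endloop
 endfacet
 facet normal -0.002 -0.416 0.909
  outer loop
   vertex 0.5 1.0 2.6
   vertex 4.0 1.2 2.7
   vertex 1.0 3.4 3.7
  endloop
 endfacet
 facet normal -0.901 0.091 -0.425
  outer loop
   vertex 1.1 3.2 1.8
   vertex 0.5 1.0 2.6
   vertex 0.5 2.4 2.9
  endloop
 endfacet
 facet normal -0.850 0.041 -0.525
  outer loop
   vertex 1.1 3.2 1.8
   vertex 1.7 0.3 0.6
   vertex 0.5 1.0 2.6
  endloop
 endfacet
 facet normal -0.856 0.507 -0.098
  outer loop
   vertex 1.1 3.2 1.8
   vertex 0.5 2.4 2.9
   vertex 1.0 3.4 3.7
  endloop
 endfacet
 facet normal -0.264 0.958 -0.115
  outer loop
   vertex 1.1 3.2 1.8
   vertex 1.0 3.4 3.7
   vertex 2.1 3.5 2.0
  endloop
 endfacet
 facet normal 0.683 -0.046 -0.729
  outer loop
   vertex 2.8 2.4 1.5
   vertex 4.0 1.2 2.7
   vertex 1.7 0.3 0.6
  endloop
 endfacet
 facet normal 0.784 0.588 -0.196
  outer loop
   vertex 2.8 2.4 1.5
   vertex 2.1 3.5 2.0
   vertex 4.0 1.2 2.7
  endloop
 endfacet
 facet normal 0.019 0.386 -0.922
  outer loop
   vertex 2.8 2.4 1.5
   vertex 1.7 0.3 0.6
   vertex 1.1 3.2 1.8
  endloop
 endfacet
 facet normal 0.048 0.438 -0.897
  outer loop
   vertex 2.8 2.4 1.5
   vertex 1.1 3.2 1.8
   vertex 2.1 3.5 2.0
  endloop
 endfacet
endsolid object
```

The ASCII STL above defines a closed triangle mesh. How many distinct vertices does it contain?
8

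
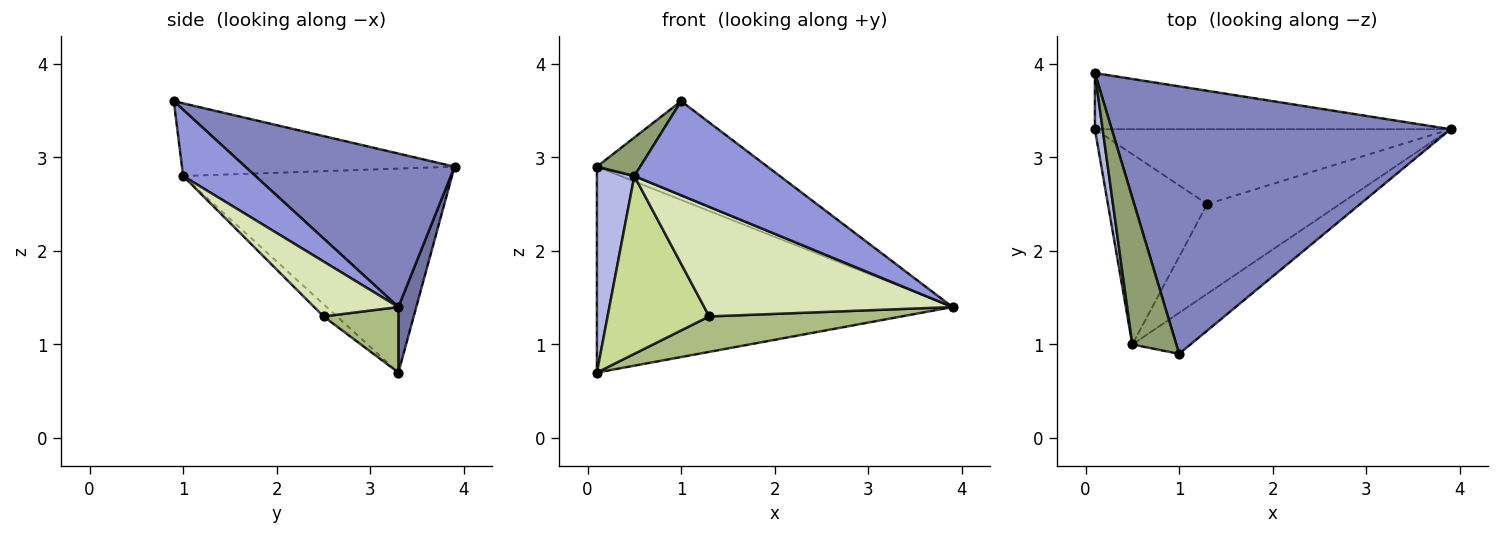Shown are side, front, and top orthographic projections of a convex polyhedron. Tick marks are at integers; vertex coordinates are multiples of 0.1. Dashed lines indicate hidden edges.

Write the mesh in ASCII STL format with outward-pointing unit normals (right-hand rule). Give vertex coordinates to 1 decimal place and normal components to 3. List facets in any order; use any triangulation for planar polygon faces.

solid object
 facet normal 0.048 0.964 -0.263
  outer loop
   vertex 0.1 3.9 2.9
   vertex 3.9 3.3 1.4
   vertex 0.1 3.3 0.7
  endloop
 endfacet
 facet normal 0.391 0.319 0.863
  outer loop
   vertex 0.1 3.9 2.9
   vertex 1.0 0.9 3.6
   vertex 3.9 3.3 1.4
  endloop
 endfacet
 facet normal 0.415 -0.834 -0.363
  outer loop
   vertex 0.5 1.0 2.8
   vertex 3.9 3.3 1.4
   vertex 1.0 0.9 3.6
  endloop
 endfacet
 facet normal -0.990 -0.138 0.038
  outer loop
   vertex 0.5 1.0 2.8
   vertex 0.1 3.9 2.9
   vertex 0.1 3.3 0.7
  endloop
 endfacet
 facet normal -0.848 -0.135 0.513
  outer loop
   vertex 0.5 1.0 2.8
   vertex 1.0 0.9 3.6
   vertex 0.1 3.9 2.9
  endloop
 endfacet
 facet normal 0.164 -0.422 -0.891
  outer loop
   vertex 1.3 2.5 1.3
   vertex 0.1 3.3 0.7
   vertex 3.9 3.3 1.4
  endloop
 endfacet
 facet normal -0.089 -0.680 -0.728
  outer loop
   vertex 1.3 2.5 1.3
   vertex 0.5 1.0 2.8
   vertex 0.1 3.3 0.7
  endloop
 endfacet
 facet normal 0.254 -0.748 -0.613
  outer loop
   vertex 1.3 2.5 1.3
   vertex 3.9 3.3 1.4
   vertex 0.5 1.0 2.8
  endloop
 endfacet
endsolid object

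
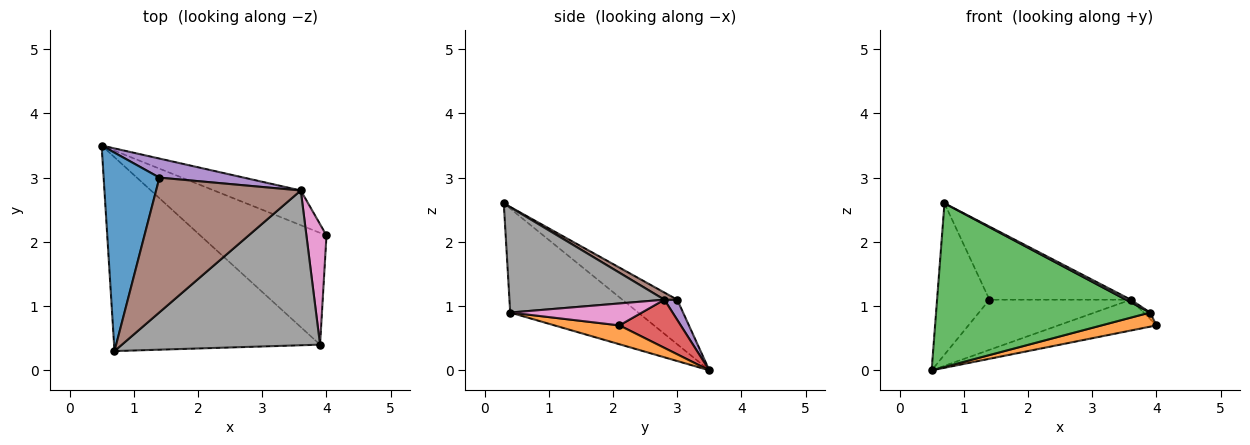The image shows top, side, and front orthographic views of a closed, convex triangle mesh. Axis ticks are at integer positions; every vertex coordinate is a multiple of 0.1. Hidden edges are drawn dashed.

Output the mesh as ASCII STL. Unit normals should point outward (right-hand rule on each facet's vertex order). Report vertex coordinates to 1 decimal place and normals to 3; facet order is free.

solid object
 facet normal -0.536 0.512 0.671
  outer loop
   vertex 1.4 3.0 1.1
   vertex 0.5 3.5 0.0
   vertex 0.7 0.3 2.6
  endloop
 endfacet
 facet normal 0.147 -0.124 -0.981
  outer loop
   vertex 3.9 0.4 0.9
   vertex 0.5 3.5 0.0
   vertex 4.0 2.1 0.7
  endloop
 endfacet
 facet normal -0.360 -0.602 -0.713
  outer loop
   vertex 3.9 0.4 0.9
   vertex 0.7 0.3 2.6
   vertex 0.5 3.5 0.0
  endloop
 endfacet
 facet normal 0.383 0.614 -0.690
  outer loop
   vertex 3.6 2.8 1.1
   vertex 4.0 2.1 0.7
   vertex 0.5 3.5 0.0
  endloop
 endfacet
 facet normal 0.085 0.931 0.354
  outer loop
   vertex 3.6 2.8 1.1
   vertex 0.5 3.5 0.0
   vertex 1.4 3.0 1.1
  endloop
 endfacet
 facet normal 0.043 0.477 0.878
  outer loop
   vertex 3.6 2.8 1.1
   vertex 1.4 3.0 1.1
   vertex 0.7 0.3 2.6
  endloop
 endfacet
 facet normal 0.737 0.036 0.674
  outer loop
   vertex 3.6 2.8 1.1
   vertex 3.9 0.4 0.9
   vertex 4.0 2.1 0.7
  endloop
 endfacet
 facet normal 0.469 -0.015 0.883
  outer loop
   vertex 3.6 2.8 1.1
   vertex 0.7 0.3 2.6
   vertex 3.9 0.4 0.9
  endloop
 endfacet
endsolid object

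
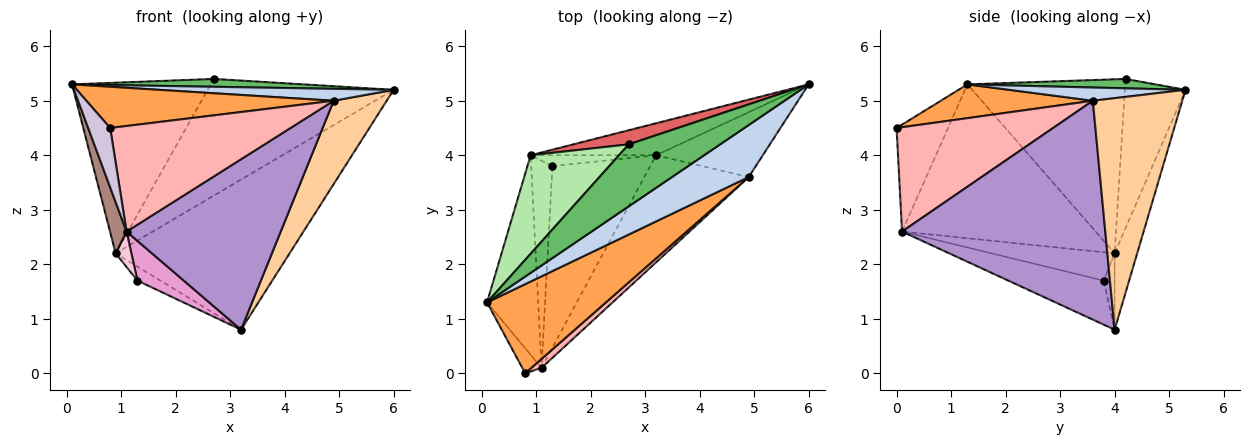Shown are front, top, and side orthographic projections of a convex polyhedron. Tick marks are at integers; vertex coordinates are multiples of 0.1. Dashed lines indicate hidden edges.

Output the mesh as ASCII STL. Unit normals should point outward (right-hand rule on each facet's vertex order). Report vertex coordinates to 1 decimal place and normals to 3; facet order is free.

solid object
 facet normal -0.126 0.970 -0.207
  outer loop
   vertex 0.9 4.0 2.2
   vertex 6.0 5.3 5.2
   vertex 3.2 4.0 0.8
  endloop
 endfacet
 facet normal 0.166 -0.220 0.961
  outer loop
   vertex 4.9 3.6 5.0
   vertex 6.0 5.3 5.2
   vertex 0.1 1.3 5.3
  endloop
 endfacet
 facet normal 0.250 -0.406 0.879
  outer loop
   vertex 4.9 3.6 5.0
   vertex 0.1 1.3 5.3
   vertex 0.8 0.0 4.5
  endloop
 endfacet
 facet normal 0.800 -0.474 -0.369
  outer loop
   vertex 4.9 3.6 5.0
   vertex 3.2 4.0 0.8
   vertex 6.0 5.3 5.2
  endloop
 endfacet
 facet normal 0.101 -0.125 0.987
  outer loop
   vertex 2.7 4.2 5.4
   vertex 0.1 1.3 5.3
   vertex 6.0 5.3 5.2
  endloop
 endfacet
 facet normal -0.702 0.617 0.356
  outer loop
   vertex 2.7 4.2 5.4
   vertex 0.9 4.0 2.2
   vertex 0.1 1.3 5.3
  endloop
 endfacet
 facet normal -0.308 0.945 0.114
  outer loop
   vertex 2.7 4.2 5.4
   vertex 6.0 5.3 5.2
   vertex 0.9 4.0 2.2
  endloop
 endfacet
 facet normal 0.654 -0.754 0.064
  outer loop
   vertex 1.1 0.1 2.6
   vertex 4.9 3.6 5.0
   vertex 0.8 0.0 4.5
  endloop
 endfacet
 facet normal 0.745 -0.565 -0.355
  outer loop
   vertex 1.1 0.1 2.6
   vertex 3.2 4.0 0.8
   vertex 4.9 3.6 5.0
  endloop
 endfacet
 facet normal -0.907 -0.388 -0.164
  outer loop
   vertex 1.1 0.1 2.6
   vertex 0.8 0.0 4.5
   vertex 0.1 1.3 5.3
  endloop
 endfacet
 facet normal -0.946 -0.081 -0.314
  outer loop
   vertex 1.1 0.1 2.6
   vertex 0.1 1.3 5.3
   vertex 0.9 4.0 2.2
  endloop
 endfacet
 facet normal -0.351 0.739 -0.576
  outer loop
   vertex 1.3 3.8 1.7
   vertex 0.9 4.0 2.2
   vertex 3.2 4.0 0.8
  endloop
 endfacet
 facet normal -0.403 -0.196 -0.894
  outer loop
   vertex 1.3 3.8 1.7
   vertex 3.2 4.0 0.8
   vertex 1.1 0.1 2.6
  endloop
 endfacet
 facet normal -0.796 -0.102 -0.596
  outer loop
   vertex 1.3 3.8 1.7
   vertex 1.1 0.1 2.6
   vertex 0.9 4.0 2.2
  endloop
 endfacet
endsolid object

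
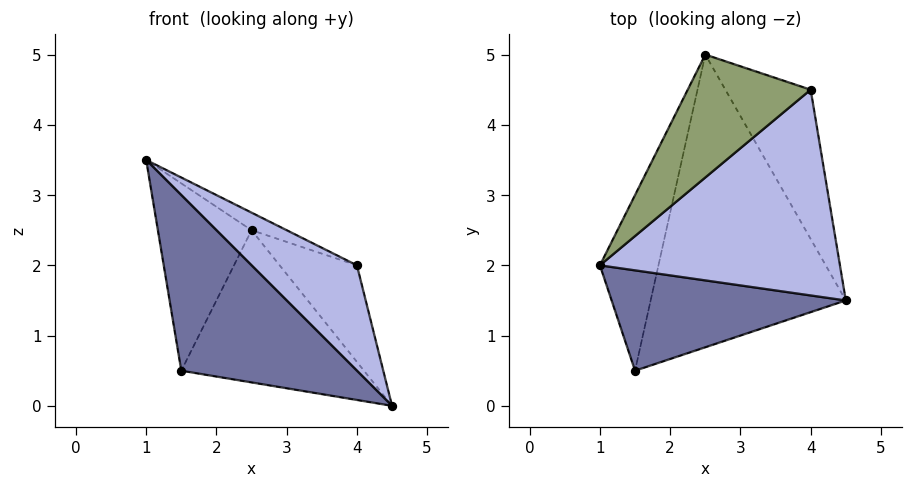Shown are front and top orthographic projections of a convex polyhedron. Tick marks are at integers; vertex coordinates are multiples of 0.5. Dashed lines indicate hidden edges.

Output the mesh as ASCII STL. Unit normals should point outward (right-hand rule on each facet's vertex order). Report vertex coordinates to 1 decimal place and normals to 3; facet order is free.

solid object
 facet normal 0.349 -0.814 0.465
  outer loop
   vertex 1.5 0.5 0.5
   vertex 4.5 1.5 0.0
   vertex 1.0 2.0 3.5
  endloop
 endfacet
 facet normal -0.886 0.338 -0.317
  outer loop
   vertex 1.5 0.5 0.5
   vertex 1.0 2.0 3.5
   vertex 2.5 5.0 2.5
  endloop
 endfacet
 facet normal -0.289 0.442 -0.849
  outer loop
   vertex 1.5 0.5 0.5
   vertex 2.5 5.0 2.5
   vertex 4.5 1.5 0.0
  endloop
 endfacet
 facet normal 0.636 -0.352 0.687
  outer loop
   vertex 4.0 4.5 2.0
   vertex 1.0 2.0 3.5
   vertex 4.5 1.5 0.0
  endloop
 endfacet
 facet normal 0.353 0.132 0.926
  outer loop
   vertex 4.0 4.5 2.0
   vertex 2.5 5.0 2.5
   vertex 1.0 2.0 3.5
  endloop
 endfacet
 facet normal -0.098 0.541 -0.836
  outer loop
   vertex 4.0 4.5 2.0
   vertex 4.5 1.5 0.0
   vertex 2.5 5.0 2.5
  endloop
 endfacet
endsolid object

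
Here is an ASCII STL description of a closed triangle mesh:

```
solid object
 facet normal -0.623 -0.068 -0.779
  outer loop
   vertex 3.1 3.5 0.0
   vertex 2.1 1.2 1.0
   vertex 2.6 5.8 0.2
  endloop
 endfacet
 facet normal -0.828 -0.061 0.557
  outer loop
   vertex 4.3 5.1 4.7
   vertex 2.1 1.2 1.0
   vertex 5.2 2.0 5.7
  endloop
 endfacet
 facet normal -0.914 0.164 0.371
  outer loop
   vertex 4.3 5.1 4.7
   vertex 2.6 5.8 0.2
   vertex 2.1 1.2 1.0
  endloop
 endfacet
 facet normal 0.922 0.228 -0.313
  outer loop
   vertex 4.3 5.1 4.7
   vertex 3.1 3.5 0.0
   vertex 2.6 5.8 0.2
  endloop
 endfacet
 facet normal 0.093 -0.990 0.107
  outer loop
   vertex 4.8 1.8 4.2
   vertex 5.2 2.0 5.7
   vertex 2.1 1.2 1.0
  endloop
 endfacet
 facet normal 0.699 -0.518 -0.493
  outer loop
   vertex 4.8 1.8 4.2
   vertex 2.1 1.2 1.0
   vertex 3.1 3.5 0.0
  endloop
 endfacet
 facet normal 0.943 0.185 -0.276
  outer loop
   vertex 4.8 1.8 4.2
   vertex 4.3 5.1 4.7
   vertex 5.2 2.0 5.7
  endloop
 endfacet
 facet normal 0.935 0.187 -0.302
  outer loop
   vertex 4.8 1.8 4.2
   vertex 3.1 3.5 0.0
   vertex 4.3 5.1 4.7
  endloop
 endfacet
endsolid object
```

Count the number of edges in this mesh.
12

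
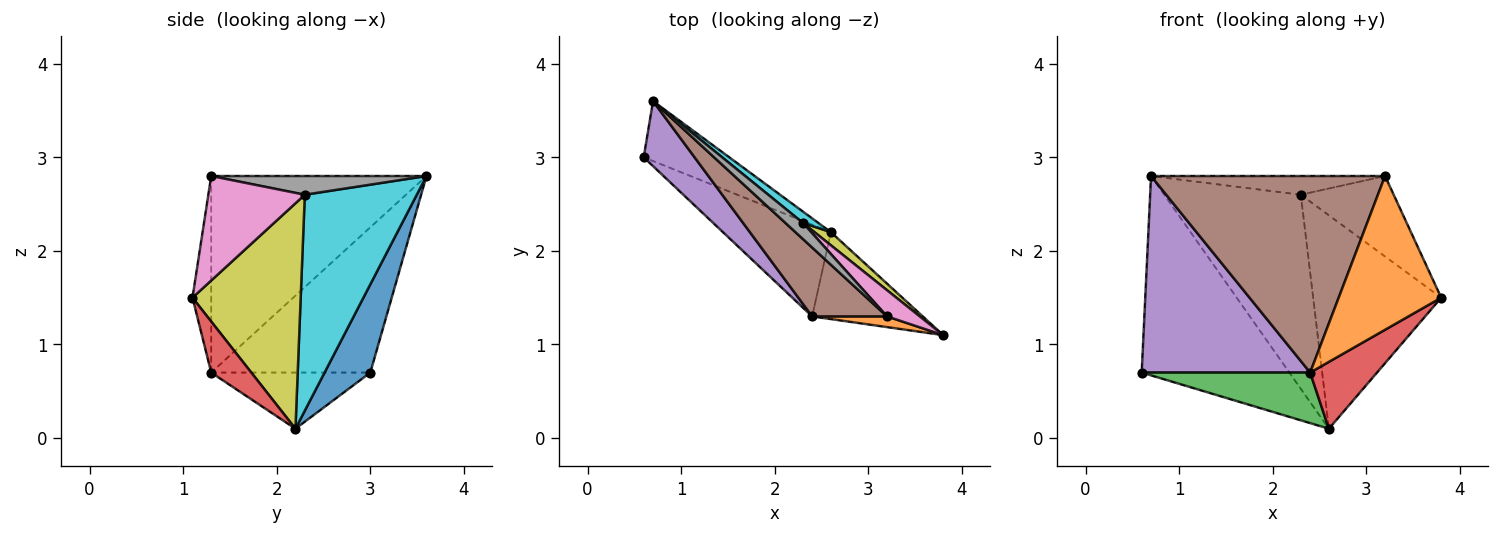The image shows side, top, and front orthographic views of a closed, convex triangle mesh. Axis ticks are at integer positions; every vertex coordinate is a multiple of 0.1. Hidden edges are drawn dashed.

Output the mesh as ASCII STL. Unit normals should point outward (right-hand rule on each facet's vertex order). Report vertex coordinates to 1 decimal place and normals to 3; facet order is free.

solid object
 facet normal 0.284 0.918 -0.276
  outer loop
   vertex 2.6 2.2 0.1
   vertex 0.6 3.0 0.7
   vertex 0.7 3.6 2.8
  endloop
 endfacet
 facet normal -0.179 -0.981 0.068
  outer loop
   vertex 2.4 1.3 0.7
   vertex 3.8 1.1 1.5
   vertex 3.2 1.3 2.8
  endloop
 endfacet
 facet normal -0.415 -0.439 -0.797
  outer loop
   vertex 2.4 1.3 0.7
   vertex 0.6 3.0 0.7
   vertex 2.6 2.2 0.1
  endloop
 endfacet
 facet normal 0.344 -0.573 -0.744
  outer loop
   vertex 2.4 1.3 0.7
   vertex 2.6 2.2 0.1
   vertex 3.8 1.1 1.5
  endloop
 endfacet
 facet normal -0.668 -0.707 0.234
  outer loop
   vertex 2.4 1.3 0.7
   vertex 0.7 3.6 2.8
   vertex 0.6 3.0 0.7
  endloop
 endfacet
 facet normal -0.656 -0.713 0.250
  outer loop
   vertex 2.4 1.3 0.7
   vertex 3.2 1.3 2.8
   vertex 0.7 3.6 2.8
  endloop
 endfacet
 facet normal 0.703 0.677 0.220
  outer loop
   vertex 2.3 2.3 2.6
   vertex 3.2 1.3 2.8
   vertex 3.8 1.1 1.5
  endloop
 endfacet
 facet normal 0.572 0.622 0.535
  outer loop
   vertex 2.3 2.3 2.6
   vertex 0.7 3.6 2.8
   vertex 3.2 1.3 2.8
  endloop
 endfacet
 facet normal 0.645 0.763 0.047
  outer loop
   vertex 2.3 2.3 2.6
   vertex 3.8 1.1 1.5
   vertex 2.6 2.2 0.1
  endloop
 endfacet
 facet normal 0.633 0.773 0.045
  outer loop
   vertex 2.3 2.3 2.6
   vertex 2.6 2.2 0.1
   vertex 0.7 3.6 2.8
  endloop
 endfacet
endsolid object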